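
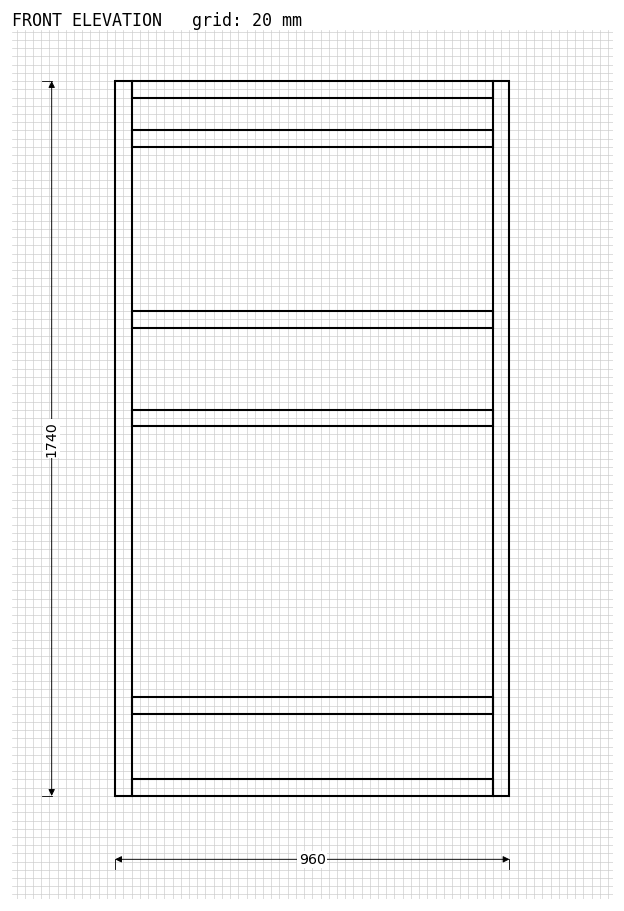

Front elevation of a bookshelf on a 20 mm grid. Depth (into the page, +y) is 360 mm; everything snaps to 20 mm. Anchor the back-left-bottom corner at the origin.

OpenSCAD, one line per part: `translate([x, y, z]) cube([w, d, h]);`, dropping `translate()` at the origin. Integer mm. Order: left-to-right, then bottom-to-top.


cube([40, 360, 1740]);
translate([40, 0, 0]) cube([880, 360, 40]);
translate([40, 0, 200]) cube([880, 360, 40]);
translate([40, 0, 900]) cube([880, 360, 40]);
translate([40, 0, 1140]) cube([880, 360, 40]);
translate([40, 0, 1580]) cube([880, 360, 40]);
translate([40, 0, 1700]) cube([880, 360, 40]);
translate([920, 0, 0]) cube([40, 360, 1740]);


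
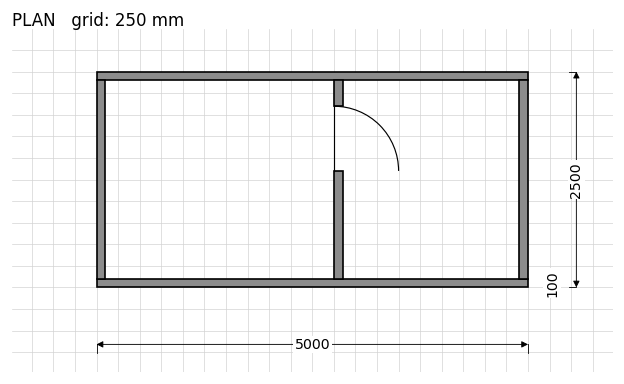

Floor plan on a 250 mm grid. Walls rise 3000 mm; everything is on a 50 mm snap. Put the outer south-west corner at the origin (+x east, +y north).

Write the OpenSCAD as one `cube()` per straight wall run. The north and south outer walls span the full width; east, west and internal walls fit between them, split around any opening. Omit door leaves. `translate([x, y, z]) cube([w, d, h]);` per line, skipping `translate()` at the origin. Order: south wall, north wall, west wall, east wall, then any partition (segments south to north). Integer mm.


cube([5000, 100, 3000]);
translate([0, 2400, 0]) cube([5000, 100, 3000]);
translate([0, 100, 0]) cube([100, 2300, 3000]);
translate([4900, 100, 0]) cube([100, 2300, 3000]);
translate([2750, 100, 0]) cube([100, 1250, 3000]);
translate([2750, 2100, 0]) cube([100, 300, 3000]);


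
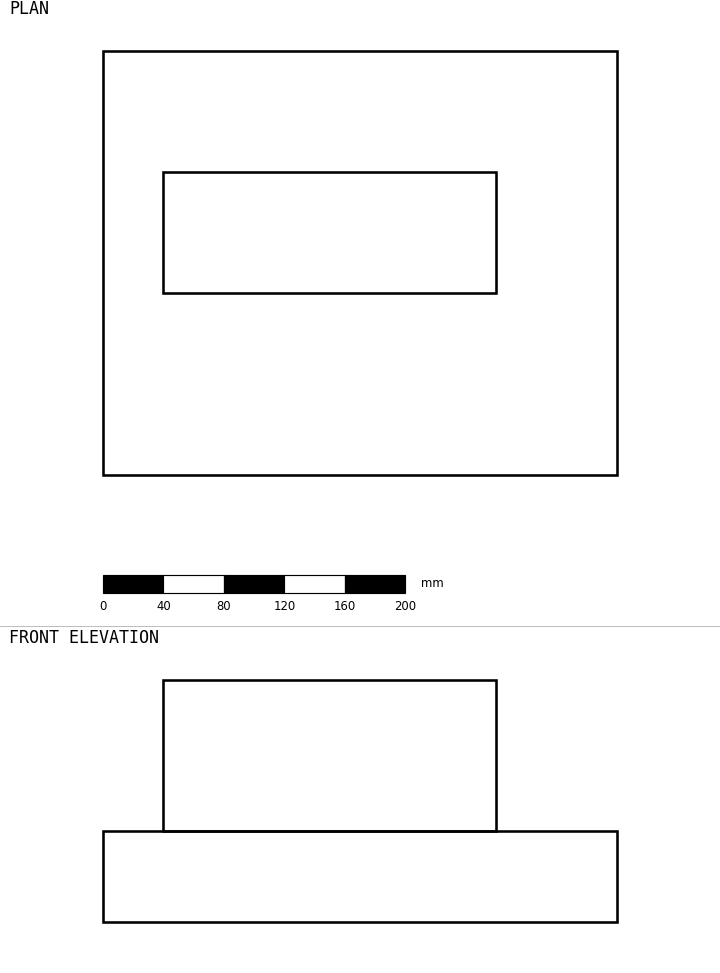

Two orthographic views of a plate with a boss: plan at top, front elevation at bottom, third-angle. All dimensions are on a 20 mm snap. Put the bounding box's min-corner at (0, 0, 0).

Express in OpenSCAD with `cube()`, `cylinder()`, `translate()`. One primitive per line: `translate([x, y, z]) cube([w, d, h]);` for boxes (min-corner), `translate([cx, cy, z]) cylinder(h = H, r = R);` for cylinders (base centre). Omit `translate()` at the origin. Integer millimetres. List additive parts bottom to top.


cube([340, 280, 60]);
translate([40, 120, 60]) cube([220, 80, 100]);


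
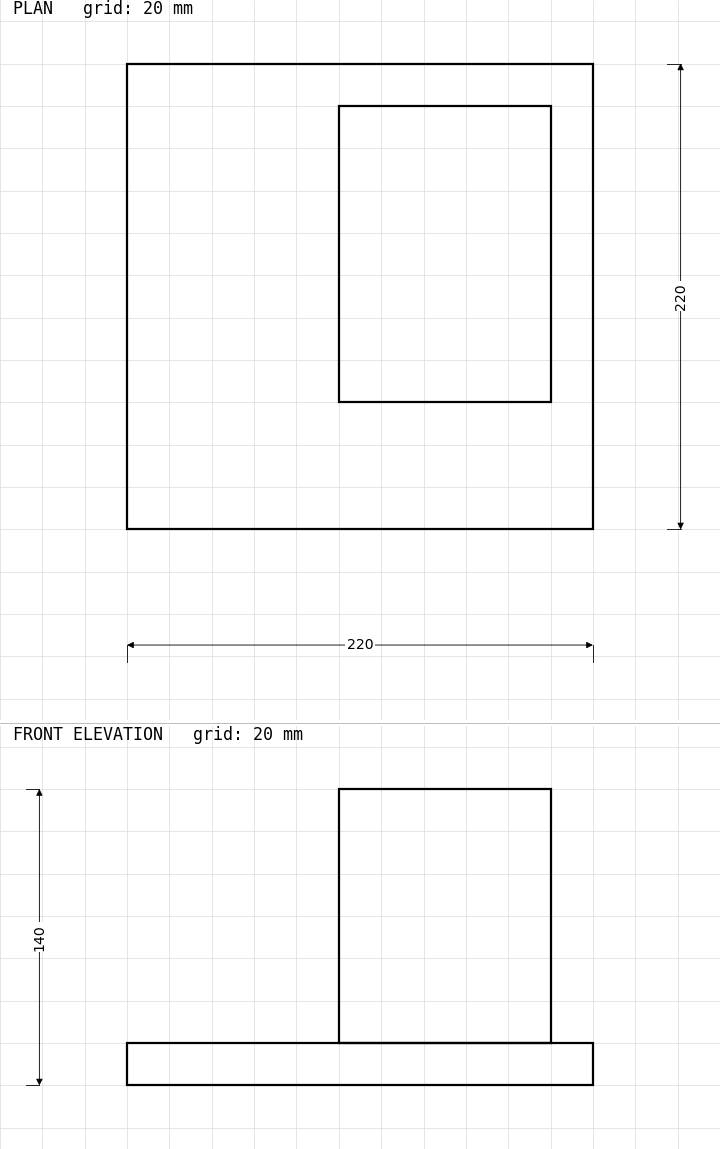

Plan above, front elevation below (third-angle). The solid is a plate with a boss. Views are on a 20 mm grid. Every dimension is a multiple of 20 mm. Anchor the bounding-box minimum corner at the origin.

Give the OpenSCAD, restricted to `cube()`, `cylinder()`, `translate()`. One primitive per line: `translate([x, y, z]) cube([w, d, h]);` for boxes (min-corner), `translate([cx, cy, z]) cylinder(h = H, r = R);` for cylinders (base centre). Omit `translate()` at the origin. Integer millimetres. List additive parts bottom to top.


cube([220, 220, 20]);
translate([100, 60, 20]) cube([100, 140, 120]);


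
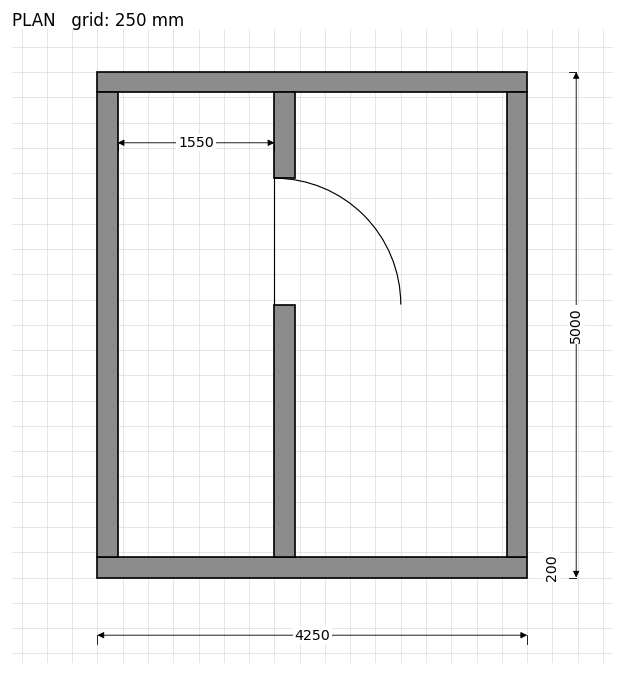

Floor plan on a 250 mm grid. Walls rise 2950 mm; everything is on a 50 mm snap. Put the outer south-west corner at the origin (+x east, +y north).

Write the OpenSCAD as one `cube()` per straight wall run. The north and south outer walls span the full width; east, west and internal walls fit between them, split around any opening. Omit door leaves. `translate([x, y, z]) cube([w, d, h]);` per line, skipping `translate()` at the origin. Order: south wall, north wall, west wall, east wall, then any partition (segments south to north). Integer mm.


cube([4250, 200, 2950]);
translate([0, 4800, 0]) cube([4250, 200, 2950]);
translate([0, 200, 0]) cube([200, 4600, 2950]);
translate([4050, 200, 0]) cube([200, 4600, 2950]);
translate([1750, 200, 0]) cube([200, 2500, 2950]);
translate([1750, 3950, 0]) cube([200, 850, 2950]);


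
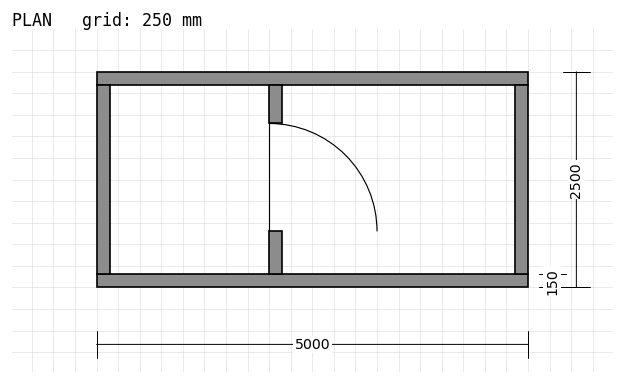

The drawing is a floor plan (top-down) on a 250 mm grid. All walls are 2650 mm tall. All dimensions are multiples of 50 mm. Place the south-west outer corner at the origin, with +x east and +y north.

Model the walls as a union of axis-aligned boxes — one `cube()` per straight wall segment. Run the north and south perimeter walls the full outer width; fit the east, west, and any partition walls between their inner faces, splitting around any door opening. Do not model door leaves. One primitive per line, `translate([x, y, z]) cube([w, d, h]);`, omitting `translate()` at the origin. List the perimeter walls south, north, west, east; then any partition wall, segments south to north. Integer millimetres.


cube([5000, 150, 2650]);
translate([0, 2350, 0]) cube([5000, 150, 2650]);
translate([0, 150, 0]) cube([150, 2200, 2650]);
translate([4850, 150, 0]) cube([150, 2200, 2650]);
translate([2000, 150, 0]) cube([150, 500, 2650]);
translate([2000, 1900, 0]) cube([150, 450, 2650]);


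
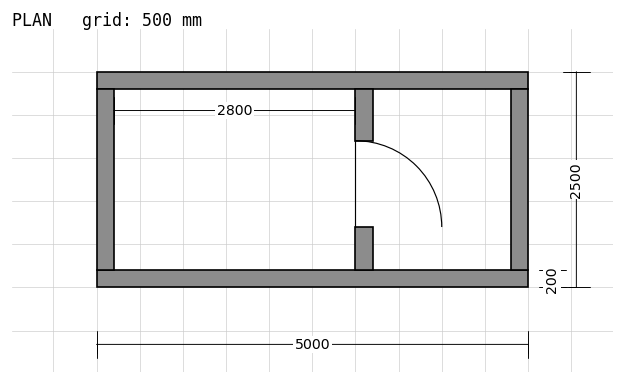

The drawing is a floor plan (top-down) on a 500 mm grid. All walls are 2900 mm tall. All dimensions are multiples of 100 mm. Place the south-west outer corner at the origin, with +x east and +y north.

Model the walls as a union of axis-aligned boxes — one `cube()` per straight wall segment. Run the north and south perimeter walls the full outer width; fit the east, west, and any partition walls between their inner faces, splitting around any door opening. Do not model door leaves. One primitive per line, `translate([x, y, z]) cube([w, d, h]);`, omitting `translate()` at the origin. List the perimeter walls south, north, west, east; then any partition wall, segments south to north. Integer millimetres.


cube([5000, 200, 2900]);
translate([0, 2300, 0]) cube([5000, 200, 2900]);
translate([0, 200, 0]) cube([200, 2100, 2900]);
translate([4800, 200, 0]) cube([200, 2100, 2900]);
translate([3000, 200, 0]) cube([200, 500, 2900]);
translate([3000, 1700, 0]) cube([200, 600, 2900]);


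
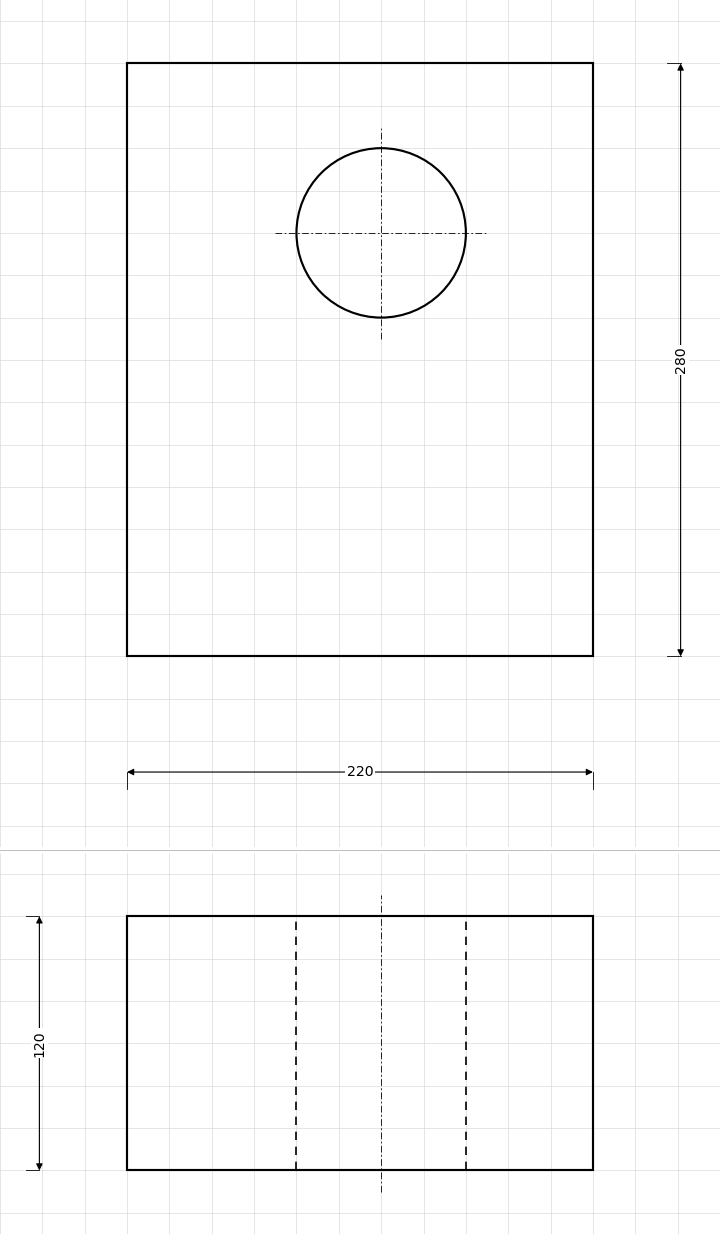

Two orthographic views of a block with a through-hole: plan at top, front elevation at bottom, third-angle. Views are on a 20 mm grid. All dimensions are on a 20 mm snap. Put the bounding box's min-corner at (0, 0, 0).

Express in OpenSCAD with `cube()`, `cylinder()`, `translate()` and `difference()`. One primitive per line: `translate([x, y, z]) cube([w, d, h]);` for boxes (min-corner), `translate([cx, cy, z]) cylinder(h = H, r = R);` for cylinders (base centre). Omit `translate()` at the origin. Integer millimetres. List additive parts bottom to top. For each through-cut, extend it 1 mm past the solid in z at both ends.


difference() {
  cube([220, 280, 120]);
  translate([120, 200, -1]) cylinder(h = 122, r = 40);
}


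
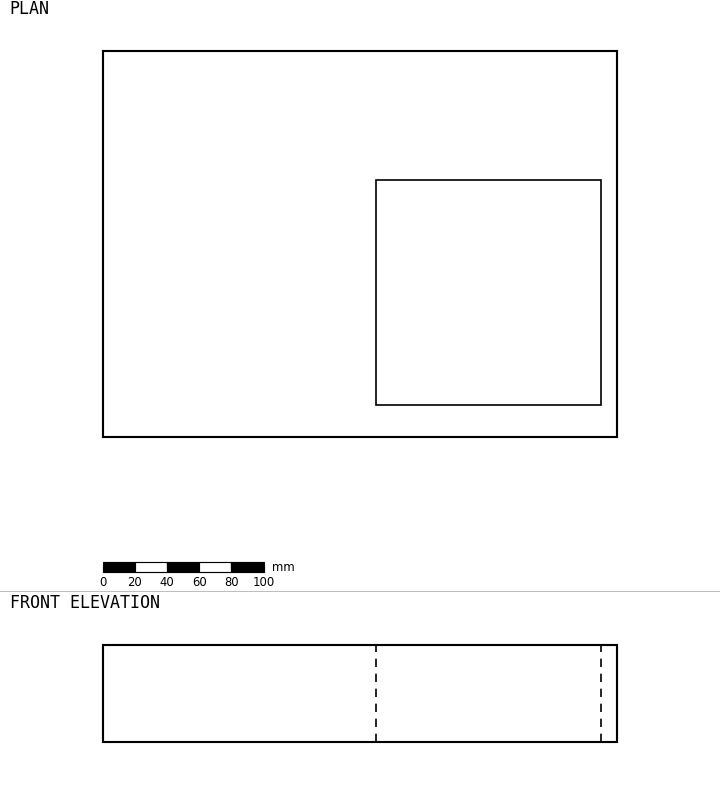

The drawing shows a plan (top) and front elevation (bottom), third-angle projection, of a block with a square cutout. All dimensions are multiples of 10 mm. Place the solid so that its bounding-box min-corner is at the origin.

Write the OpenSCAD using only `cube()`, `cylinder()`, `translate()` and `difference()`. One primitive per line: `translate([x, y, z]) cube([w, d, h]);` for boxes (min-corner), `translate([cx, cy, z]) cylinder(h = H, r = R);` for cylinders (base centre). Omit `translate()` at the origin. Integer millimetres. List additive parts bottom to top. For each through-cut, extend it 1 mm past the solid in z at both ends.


difference() {
  cube([320, 240, 60]);
  translate([170, 20, -1]) cube([140, 140, 62]);
}


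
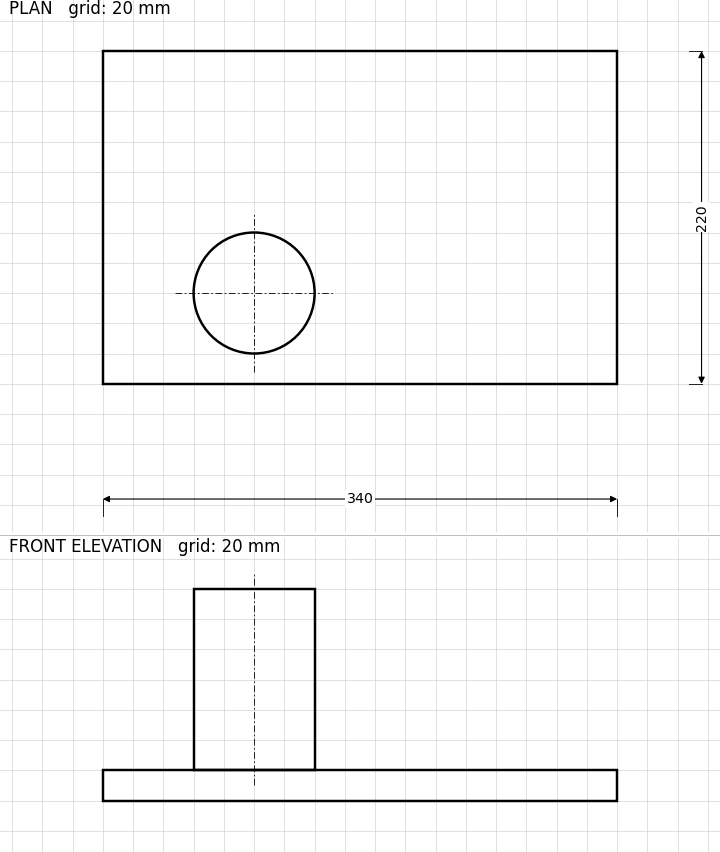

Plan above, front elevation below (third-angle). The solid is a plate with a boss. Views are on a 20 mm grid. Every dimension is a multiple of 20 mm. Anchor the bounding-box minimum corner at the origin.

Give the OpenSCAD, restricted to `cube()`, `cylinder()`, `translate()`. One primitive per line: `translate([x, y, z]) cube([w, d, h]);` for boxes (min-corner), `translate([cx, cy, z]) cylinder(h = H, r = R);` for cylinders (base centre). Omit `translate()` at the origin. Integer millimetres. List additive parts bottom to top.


cube([340, 220, 20]);
translate([100, 60, 20]) cylinder(h = 120, r = 40);


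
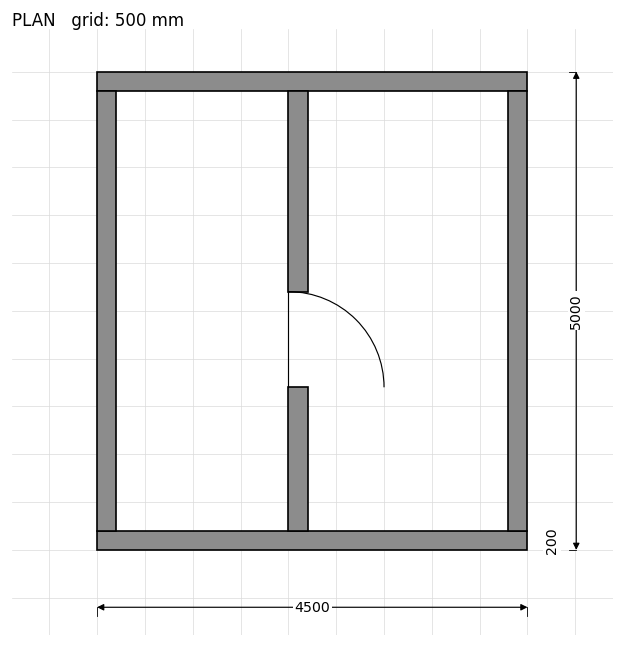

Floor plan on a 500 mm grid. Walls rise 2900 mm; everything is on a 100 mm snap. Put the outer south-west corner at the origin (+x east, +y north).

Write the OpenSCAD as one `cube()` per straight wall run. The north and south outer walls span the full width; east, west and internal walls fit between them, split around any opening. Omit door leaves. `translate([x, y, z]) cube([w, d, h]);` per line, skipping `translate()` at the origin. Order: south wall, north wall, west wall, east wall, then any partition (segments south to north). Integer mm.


cube([4500, 200, 2900]);
translate([0, 4800, 0]) cube([4500, 200, 2900]);
translate([0, 200, 0]) cube([200, 4600, 2900]);
translate([4300, 200, 0]) cube([200, 4600, 2900]);
translate([2000, 200, 0]) cube([200, 1500, 2900]);
translate([2000, 2700, 0]) cube([200, 2100, 2900]);


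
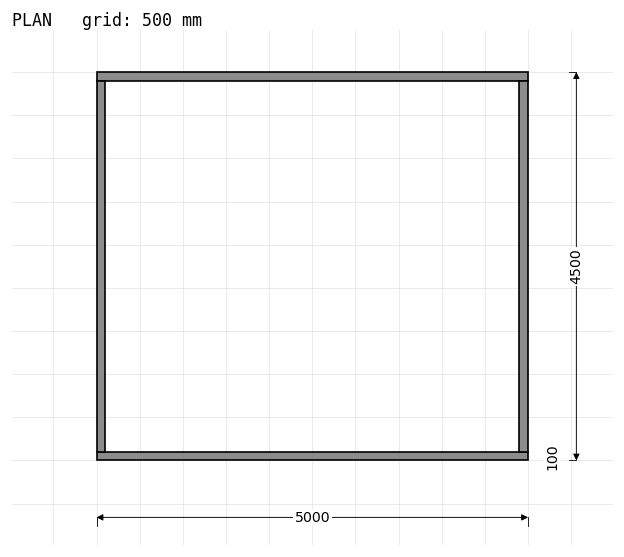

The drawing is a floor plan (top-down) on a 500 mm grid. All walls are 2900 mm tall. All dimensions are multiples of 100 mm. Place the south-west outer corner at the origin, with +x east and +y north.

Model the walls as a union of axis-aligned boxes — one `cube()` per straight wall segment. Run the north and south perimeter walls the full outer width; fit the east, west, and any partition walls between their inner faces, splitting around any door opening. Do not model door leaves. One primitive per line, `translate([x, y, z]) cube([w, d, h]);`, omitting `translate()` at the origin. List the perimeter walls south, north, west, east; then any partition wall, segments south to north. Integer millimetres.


cube([5000, 100, 2900]);
translate([0, 4400, 0]) cube([5000, 100, 2900]);
translate([0, 100, 0]) cube([100, 4300, 2900]);
translate([4900, 100, 0]) cube([100, 4300, 2900]);


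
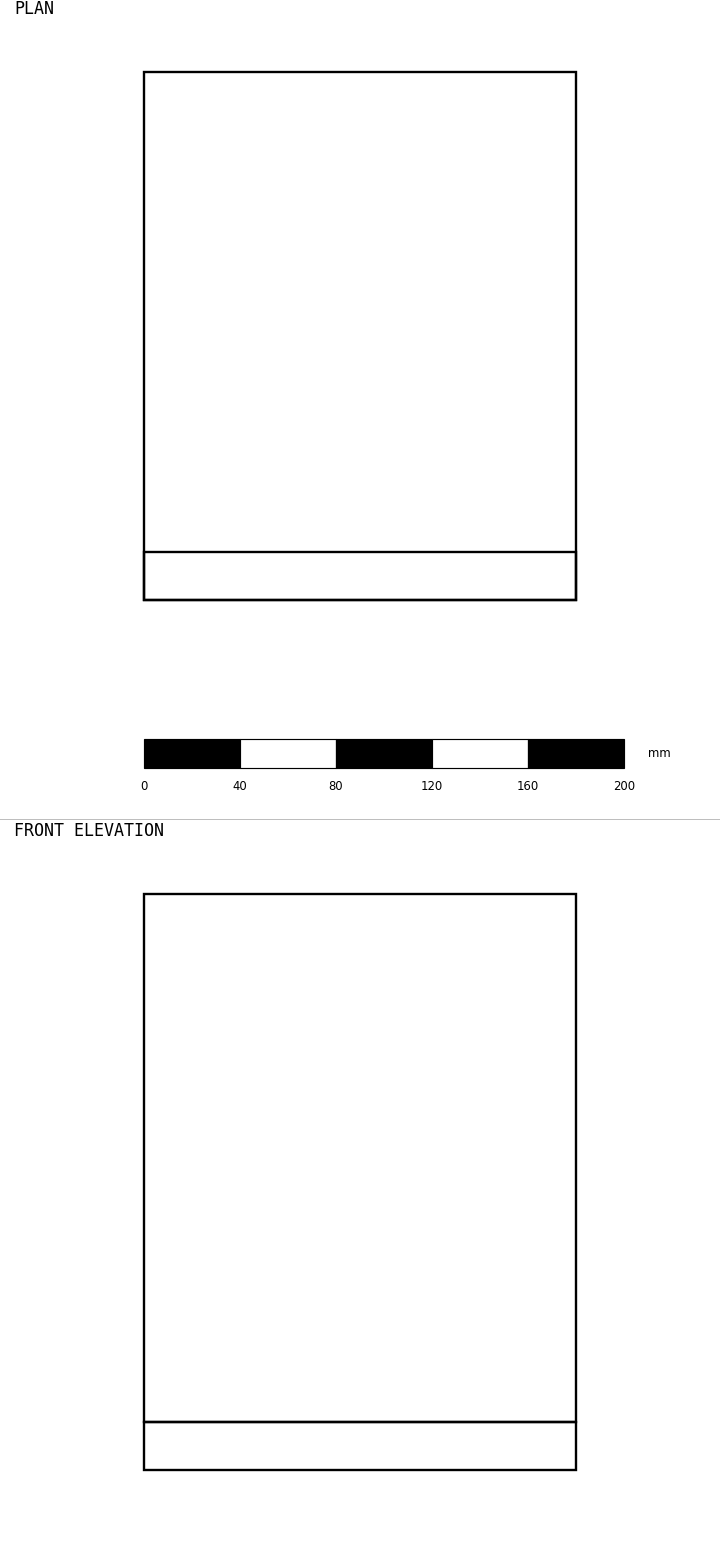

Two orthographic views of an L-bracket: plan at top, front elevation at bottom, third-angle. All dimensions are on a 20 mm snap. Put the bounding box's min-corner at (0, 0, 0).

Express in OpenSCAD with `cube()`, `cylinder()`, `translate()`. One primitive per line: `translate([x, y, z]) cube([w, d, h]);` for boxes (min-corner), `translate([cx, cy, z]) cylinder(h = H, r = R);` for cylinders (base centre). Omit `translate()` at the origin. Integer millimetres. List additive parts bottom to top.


cube([180, 220, 20]);
translate([0, 0, 20]) cube([180, 20, 220]);


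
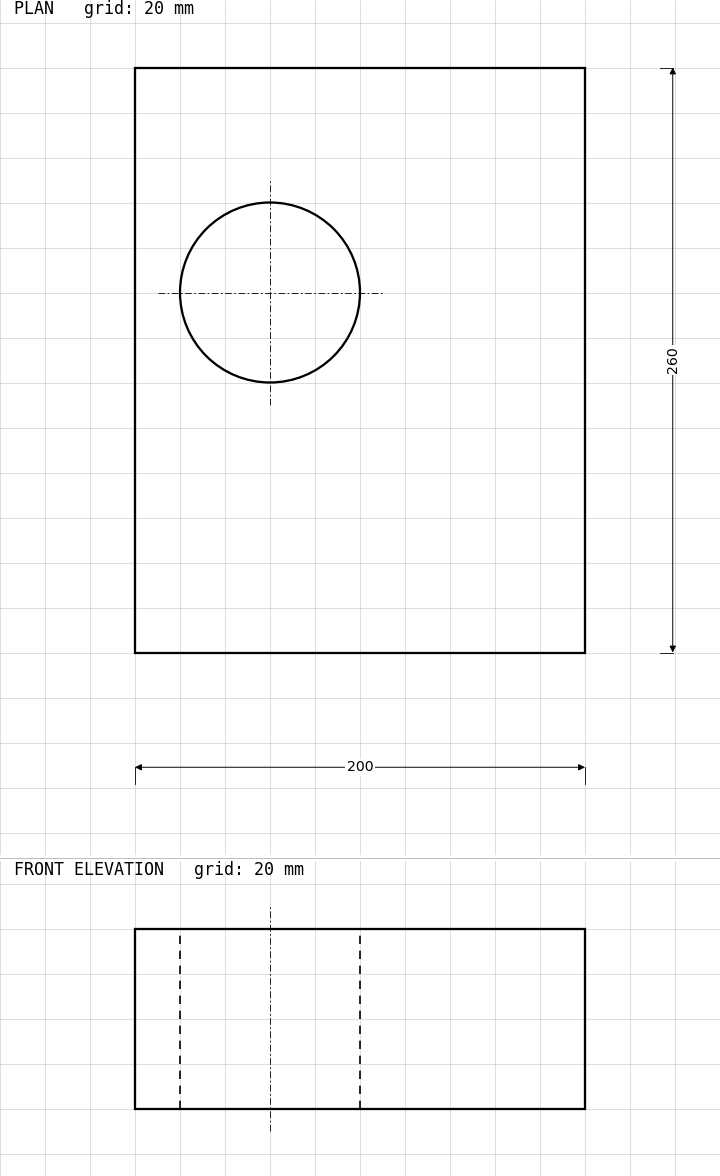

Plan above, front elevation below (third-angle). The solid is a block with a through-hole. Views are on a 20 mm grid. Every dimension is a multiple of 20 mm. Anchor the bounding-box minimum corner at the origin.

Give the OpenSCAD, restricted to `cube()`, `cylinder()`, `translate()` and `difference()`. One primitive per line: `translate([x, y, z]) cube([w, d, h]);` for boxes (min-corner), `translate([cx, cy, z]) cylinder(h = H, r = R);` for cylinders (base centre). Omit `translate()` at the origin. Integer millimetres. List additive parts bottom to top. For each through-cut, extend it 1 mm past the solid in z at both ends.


difference() {
  cube([200, 260, 80]);
  translate([60, 160, -1]) cylinder(h = 82, r = 40);
}


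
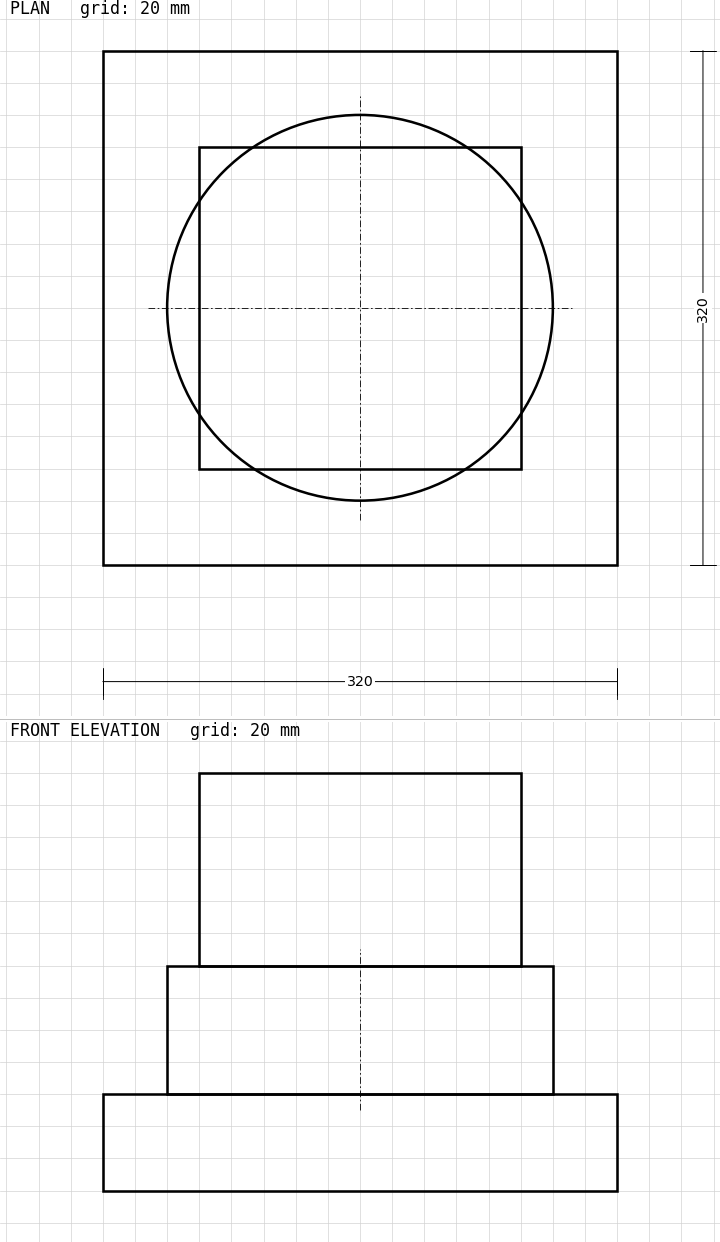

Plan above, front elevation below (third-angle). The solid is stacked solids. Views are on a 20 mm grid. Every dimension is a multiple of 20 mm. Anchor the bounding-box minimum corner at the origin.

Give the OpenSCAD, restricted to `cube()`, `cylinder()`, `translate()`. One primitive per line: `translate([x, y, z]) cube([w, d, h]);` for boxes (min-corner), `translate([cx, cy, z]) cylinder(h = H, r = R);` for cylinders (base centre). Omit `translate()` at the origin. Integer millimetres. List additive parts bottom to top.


cube([320, 320, 60]);
translate([160, 160, 60]) cylinder(h = 80, r = 120);
translate([60, 60, 140]) cube([200, 200, 120]);


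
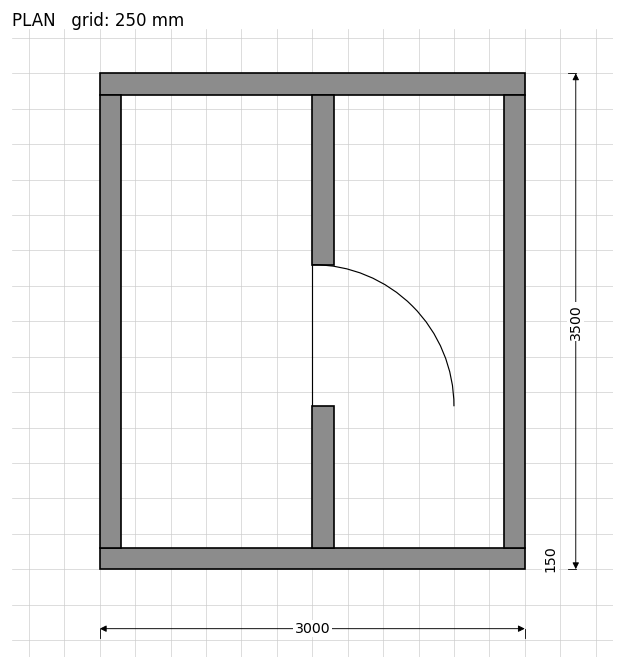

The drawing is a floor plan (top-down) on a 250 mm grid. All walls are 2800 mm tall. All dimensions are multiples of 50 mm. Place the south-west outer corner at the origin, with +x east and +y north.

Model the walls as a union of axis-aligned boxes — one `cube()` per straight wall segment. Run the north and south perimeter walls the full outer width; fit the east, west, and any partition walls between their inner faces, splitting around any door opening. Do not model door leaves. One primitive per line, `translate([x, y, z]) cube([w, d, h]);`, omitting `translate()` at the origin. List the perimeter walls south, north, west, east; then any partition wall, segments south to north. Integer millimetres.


cube([3000, 150, 2800]);
translate([0, 3350, 0]) cube([3000, 150, 2800]);
translate([0, 150, 0]) cube([150, 3200, 2800]);
translate([2850, 150, 0]) cube([150, 3200, 2800]);
translate([1500, 150, 0]) cube([150, 1000, 2800]);
translate([1500, 2150, 0]) cube([150, 1200, 2800]);


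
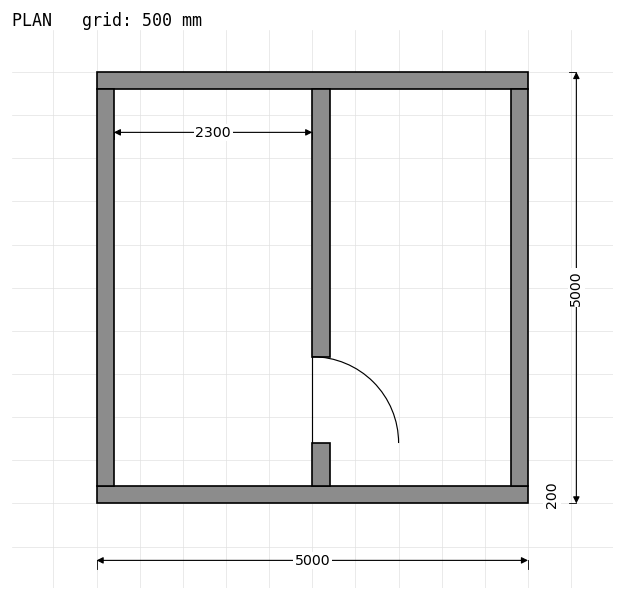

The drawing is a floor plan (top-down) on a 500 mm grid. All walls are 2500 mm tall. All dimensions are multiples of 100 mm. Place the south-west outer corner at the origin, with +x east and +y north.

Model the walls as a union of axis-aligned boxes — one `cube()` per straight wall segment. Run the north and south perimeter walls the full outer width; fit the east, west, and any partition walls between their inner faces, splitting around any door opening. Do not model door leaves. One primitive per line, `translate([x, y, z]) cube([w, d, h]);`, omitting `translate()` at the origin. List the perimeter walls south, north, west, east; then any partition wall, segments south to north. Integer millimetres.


cube([5000, 200, 2500]);
translate([0, 4800, 0]) cube([5000, 200, 2500]);
translate([0, 200, 0]) cube([200, 4600, 2500]);
translate([4800, 200, 0]) cube([200, 4600, 2500]);
translate([2500, 200, 0]) cube([200, 500, 2500]);
translate([2500, 1700, 0]) cube([200, 3100, 2500]);


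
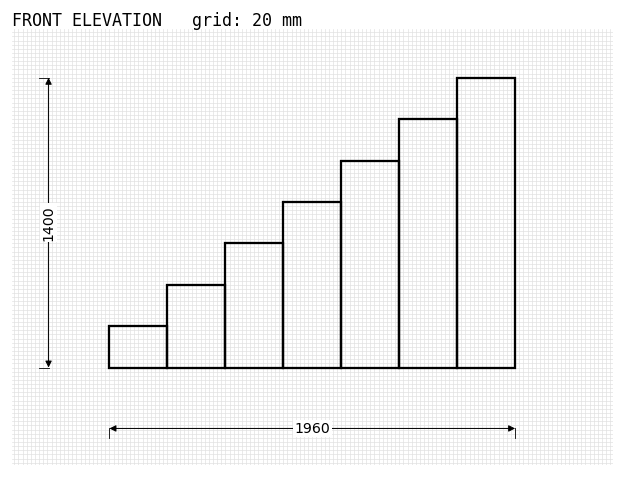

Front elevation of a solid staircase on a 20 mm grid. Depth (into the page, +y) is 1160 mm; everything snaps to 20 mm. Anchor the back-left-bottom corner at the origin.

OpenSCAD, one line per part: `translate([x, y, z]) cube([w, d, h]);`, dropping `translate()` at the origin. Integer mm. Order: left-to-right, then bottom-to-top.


cube([280, 1160, 200]);
translate([280, 0, 0]) cube([280, 1160, 400]);
translate([560, 0, 0]) cube([280, 1160, 600]);
translate([840, 0, 0]) cube([280, 1160, 800]);
translate([1120, 0, 0]) cube([280, 1160, 1000]);
translate([1400, 0, 0]) cube([280, 1160, 1200]);
translate([1680, 0, 0]) cube([280, 1160, 1400]);


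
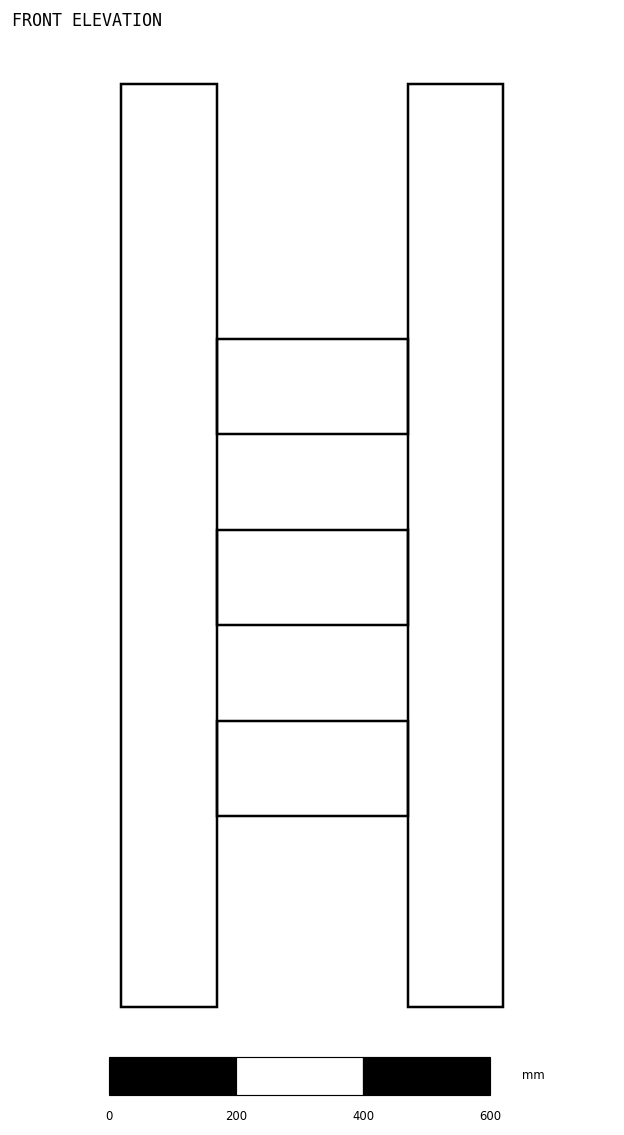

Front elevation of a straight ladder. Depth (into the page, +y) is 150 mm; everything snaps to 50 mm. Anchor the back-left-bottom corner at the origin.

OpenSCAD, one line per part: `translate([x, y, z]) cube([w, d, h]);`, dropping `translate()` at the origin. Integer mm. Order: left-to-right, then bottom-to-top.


cube([150, 150, 1450]);
translate([150, 0, 300]) cube([300, 150, 150]);
translate([150, 0, 600]) cube([300, 150, 150]);
translate([150, 0, 900]) cube([300, 150, 150]);
translate([450, 0, 0]) cube([150, 150, 1450]);


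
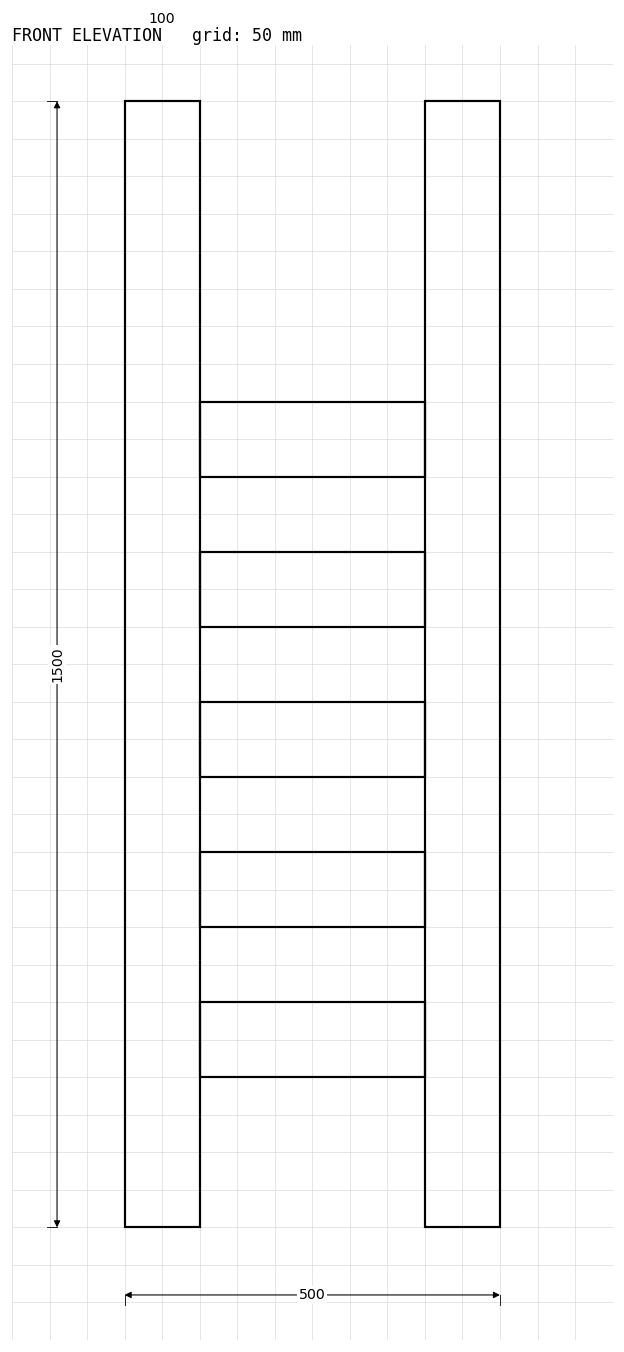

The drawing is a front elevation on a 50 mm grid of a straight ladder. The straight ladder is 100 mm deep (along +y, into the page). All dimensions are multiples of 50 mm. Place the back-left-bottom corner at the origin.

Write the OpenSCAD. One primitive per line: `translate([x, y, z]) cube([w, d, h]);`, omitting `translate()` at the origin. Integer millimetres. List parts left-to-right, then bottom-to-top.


cube([100, 100, 1500]);
translate([100, 0, 200]) cube([300, 100, 100]);
translate([100, 0, 400]) cube([300, 100, 100]);
translate([100, 0, 600]) cube([300, 100, 100]);
translate([100, 0, 800]) cube([300, 100, 100]);
translate([100, 0, 1000]) cube([300, 100, 100]);
translate([400, 0, 0]) cube([100, 100, 1500]);


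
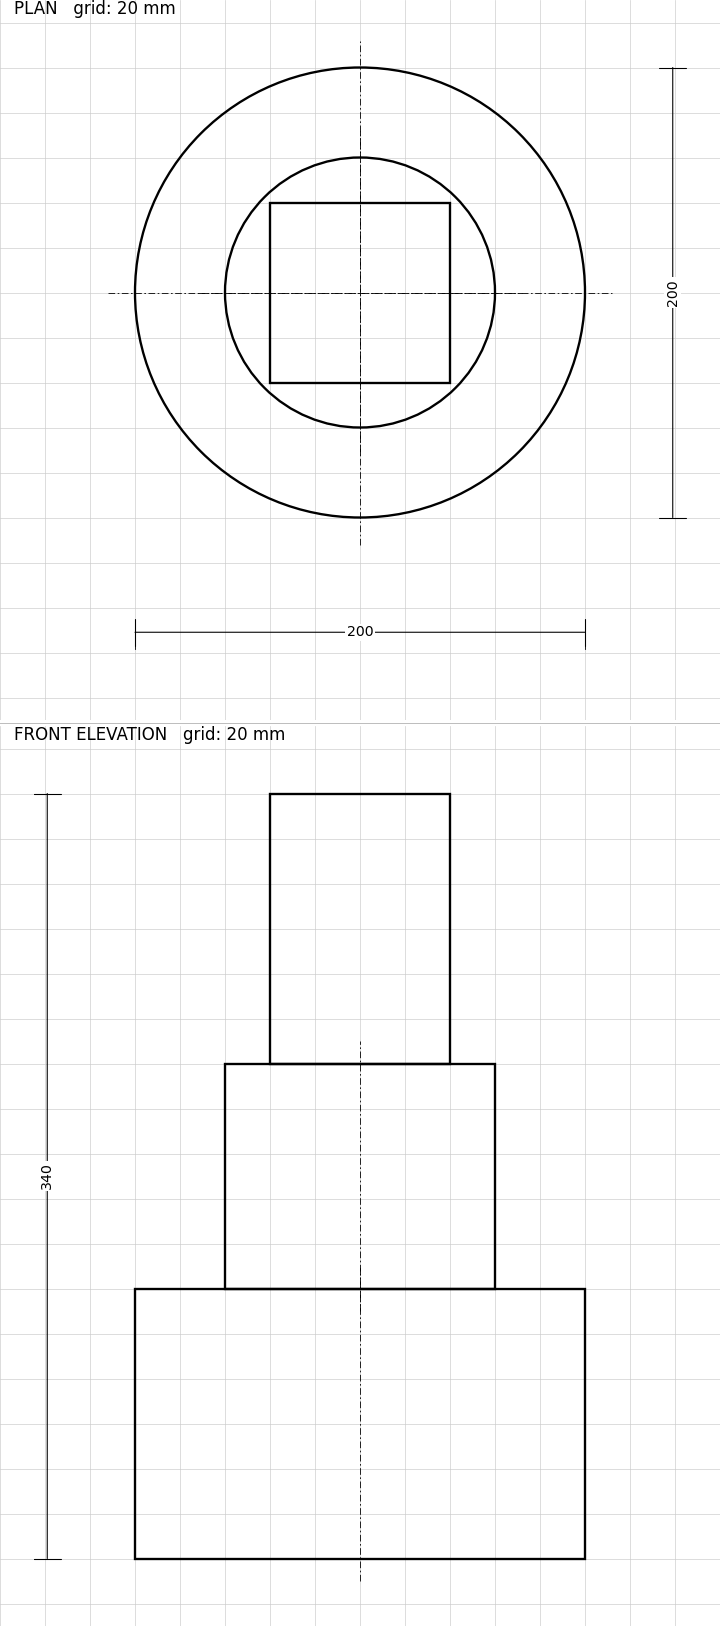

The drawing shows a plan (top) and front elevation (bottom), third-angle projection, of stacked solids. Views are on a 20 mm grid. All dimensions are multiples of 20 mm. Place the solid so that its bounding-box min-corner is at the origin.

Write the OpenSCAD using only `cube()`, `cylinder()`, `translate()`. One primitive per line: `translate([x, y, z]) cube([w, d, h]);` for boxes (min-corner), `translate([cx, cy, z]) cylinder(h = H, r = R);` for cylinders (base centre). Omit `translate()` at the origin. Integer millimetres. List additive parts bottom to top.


translate([100, 100, 0]) cylinder(h = 120, r = 100);
translate([100, 100, 120]) cylinder(h = 100, r = 60);
translate([60, 60, 220]) cube([80, 80, 120]);


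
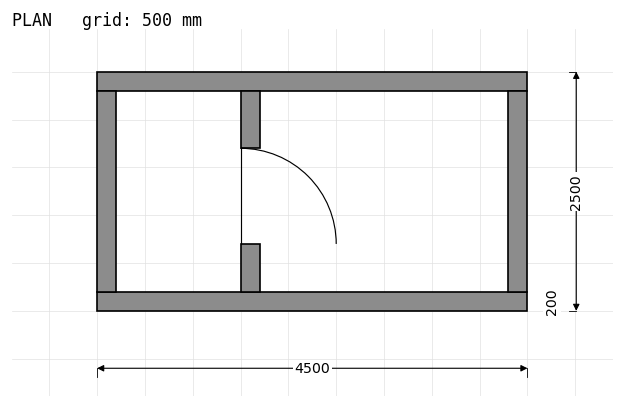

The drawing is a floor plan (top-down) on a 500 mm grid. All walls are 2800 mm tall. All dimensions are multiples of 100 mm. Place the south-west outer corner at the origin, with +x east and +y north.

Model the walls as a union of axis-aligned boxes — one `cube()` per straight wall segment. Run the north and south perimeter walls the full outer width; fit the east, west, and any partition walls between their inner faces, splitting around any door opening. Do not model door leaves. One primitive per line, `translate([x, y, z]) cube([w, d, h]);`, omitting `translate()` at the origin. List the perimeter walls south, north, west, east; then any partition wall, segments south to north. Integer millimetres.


cube([4500, 200, 2800]);
translate([0, 2300, 0]) cube([4500, 200, 2800]);
translate([0, 200, 0]) cube([200, 2100, 2800]);
translate([4300, 200, 0]) cube([200, 2100, 2800]);
translate([1500, 200, 0]) cube([200, 500, 2800]);
translate([1500, 1700, 0]) cube([200, 600, 2800]);


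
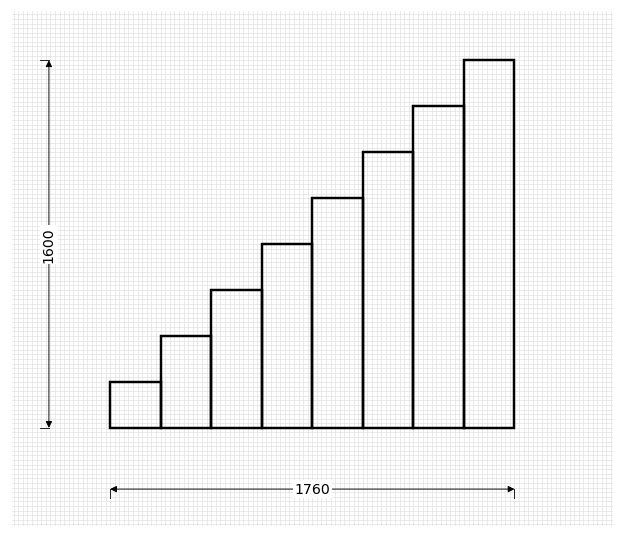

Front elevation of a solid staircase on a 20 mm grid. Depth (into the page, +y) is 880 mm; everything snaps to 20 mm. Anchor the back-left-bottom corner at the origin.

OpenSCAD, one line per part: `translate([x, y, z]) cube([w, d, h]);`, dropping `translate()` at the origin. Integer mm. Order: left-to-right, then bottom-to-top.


cube([220, 880, 200]);
translate([220, 0, 0]) cube([220, 880, 400]);
translate([440, 0, 0]) cube([220, 880, 600]);
translate([660, 0, 0]) cube([220, 880, 800]);
translate([880, 0, 0]) cube([220, 880, 1000]);
translate([1100, 0, 0]) cube([220, 880, 1200]);
translate([1320, 0, 0]) cube([220, 880, 1400]);
translate([1540, 0, 0]) cube([220, 880, 1600]);


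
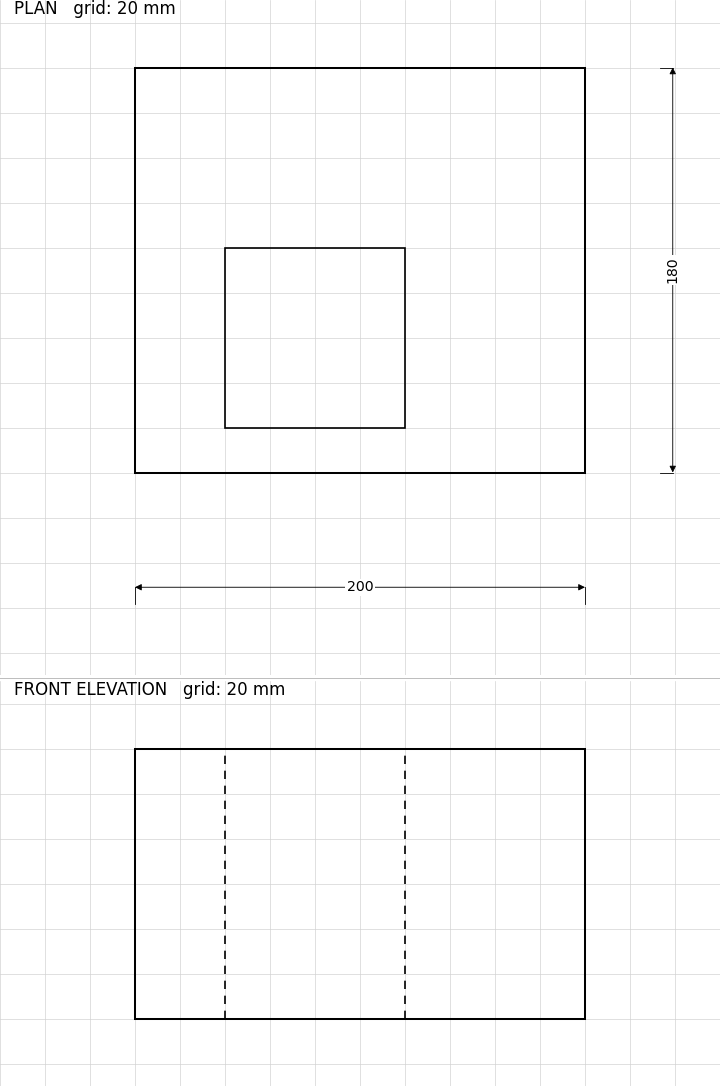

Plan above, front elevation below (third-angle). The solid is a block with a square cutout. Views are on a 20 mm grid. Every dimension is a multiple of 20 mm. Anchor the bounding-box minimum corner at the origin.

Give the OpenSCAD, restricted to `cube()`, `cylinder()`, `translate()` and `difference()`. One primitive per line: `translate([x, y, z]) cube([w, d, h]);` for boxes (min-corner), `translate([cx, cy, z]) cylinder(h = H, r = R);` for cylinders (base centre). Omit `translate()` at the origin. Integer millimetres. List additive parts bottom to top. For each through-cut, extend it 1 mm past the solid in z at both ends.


difference() {
  cube([200, 180, 120]);
  translate([40, 20, -1]) cube([80, 80, 122]);
}


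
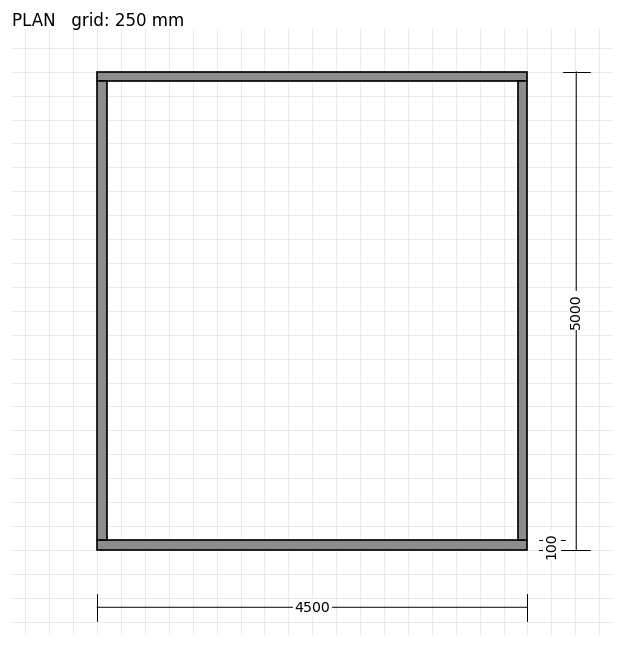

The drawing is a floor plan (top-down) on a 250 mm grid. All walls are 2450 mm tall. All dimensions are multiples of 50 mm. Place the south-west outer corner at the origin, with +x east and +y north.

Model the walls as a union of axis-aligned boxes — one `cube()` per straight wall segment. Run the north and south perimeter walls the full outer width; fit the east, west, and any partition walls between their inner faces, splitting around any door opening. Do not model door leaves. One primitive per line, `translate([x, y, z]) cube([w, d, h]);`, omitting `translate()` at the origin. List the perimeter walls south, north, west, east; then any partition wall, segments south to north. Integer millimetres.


cube([4500, 100, 2450]);
translate([0, 4900, 0]) cube([4500, 100, 2450]);
translate([0, 100, 0]) cube([100, 4800, 2450]);
translate([4400, 100, 0]) cube([100, 4800, 2450]);


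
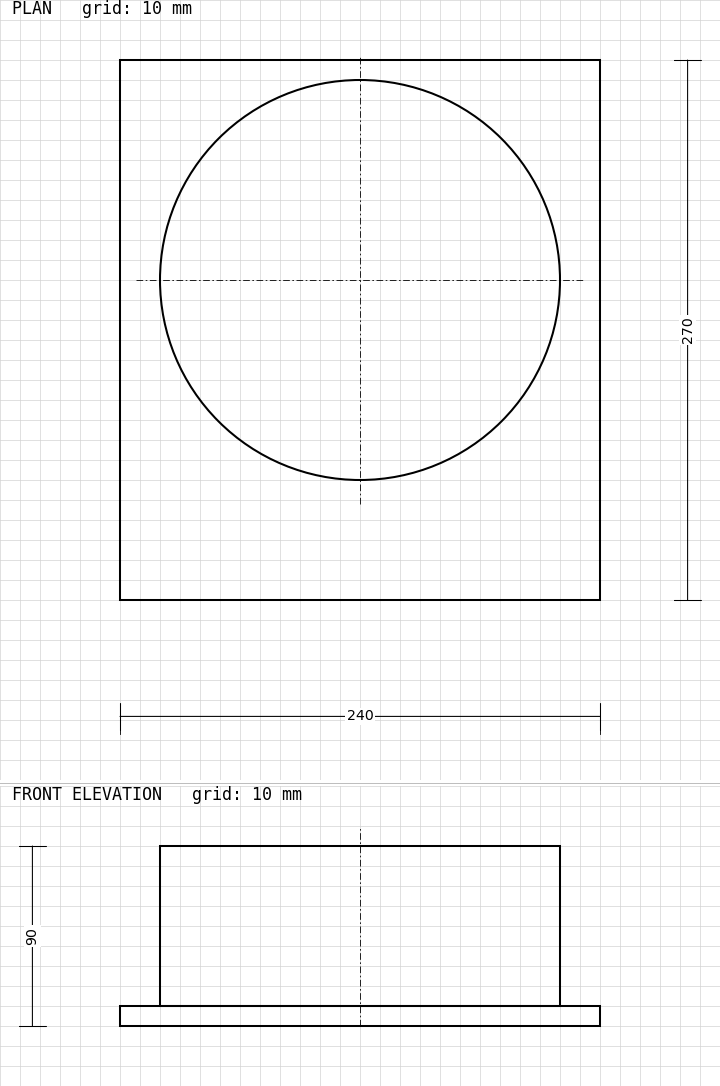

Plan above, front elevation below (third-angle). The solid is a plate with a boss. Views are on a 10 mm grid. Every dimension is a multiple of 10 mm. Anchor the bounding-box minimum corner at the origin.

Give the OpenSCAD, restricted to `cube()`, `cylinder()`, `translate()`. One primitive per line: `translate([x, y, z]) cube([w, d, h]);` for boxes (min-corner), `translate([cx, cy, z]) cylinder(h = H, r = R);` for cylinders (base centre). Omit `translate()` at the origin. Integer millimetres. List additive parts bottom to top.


cube([240, 270, 10]);
translate([120, 160, 10]) cylinder(h = 80, r = 100);


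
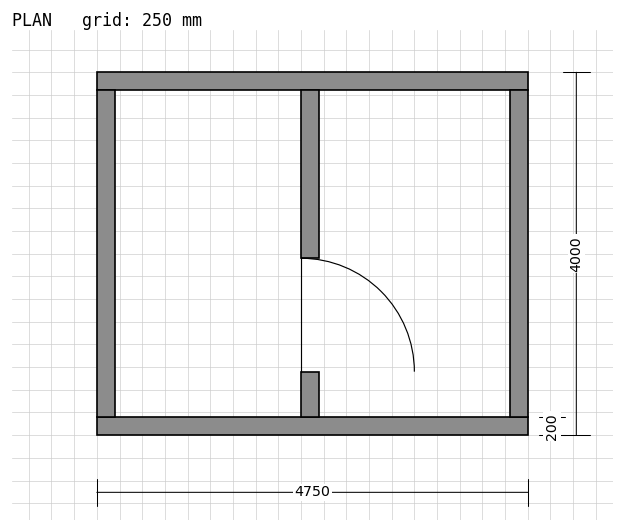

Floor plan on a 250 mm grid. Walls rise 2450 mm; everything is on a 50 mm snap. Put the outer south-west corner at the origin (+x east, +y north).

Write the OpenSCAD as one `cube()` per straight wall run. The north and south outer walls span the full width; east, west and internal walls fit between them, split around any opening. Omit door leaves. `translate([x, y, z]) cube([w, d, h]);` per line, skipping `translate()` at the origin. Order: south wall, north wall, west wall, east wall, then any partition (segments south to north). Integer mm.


cube([4750, 200, 2450]);
translate([0, 3800, 0]) cube([4750, 200, 2450]);
translate([0, 200, 0]) cube([200, 3600, 2450]);
translate([4550, 200, 0]) cube([200, 3600, 2450]);
translate([2250, 200, 0]) cube([200, 500, 2450]);
translate([2250, 1950, 0]) cube([200, 1850, 2450]);


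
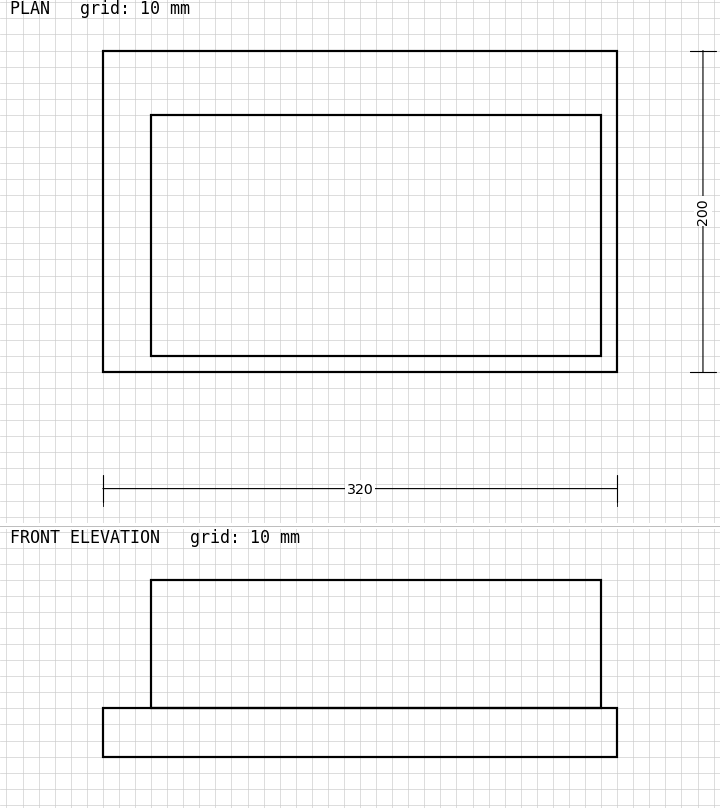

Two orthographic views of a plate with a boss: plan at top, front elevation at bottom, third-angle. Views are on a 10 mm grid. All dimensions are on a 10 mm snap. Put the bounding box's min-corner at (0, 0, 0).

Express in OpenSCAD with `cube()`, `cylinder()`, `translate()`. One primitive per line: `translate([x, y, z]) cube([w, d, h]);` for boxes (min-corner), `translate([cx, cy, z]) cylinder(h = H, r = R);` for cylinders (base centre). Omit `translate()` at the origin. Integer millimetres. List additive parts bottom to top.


cube([320, 200, 30]);
translate([30, 10, 30]) cube([280, 150, 80]);


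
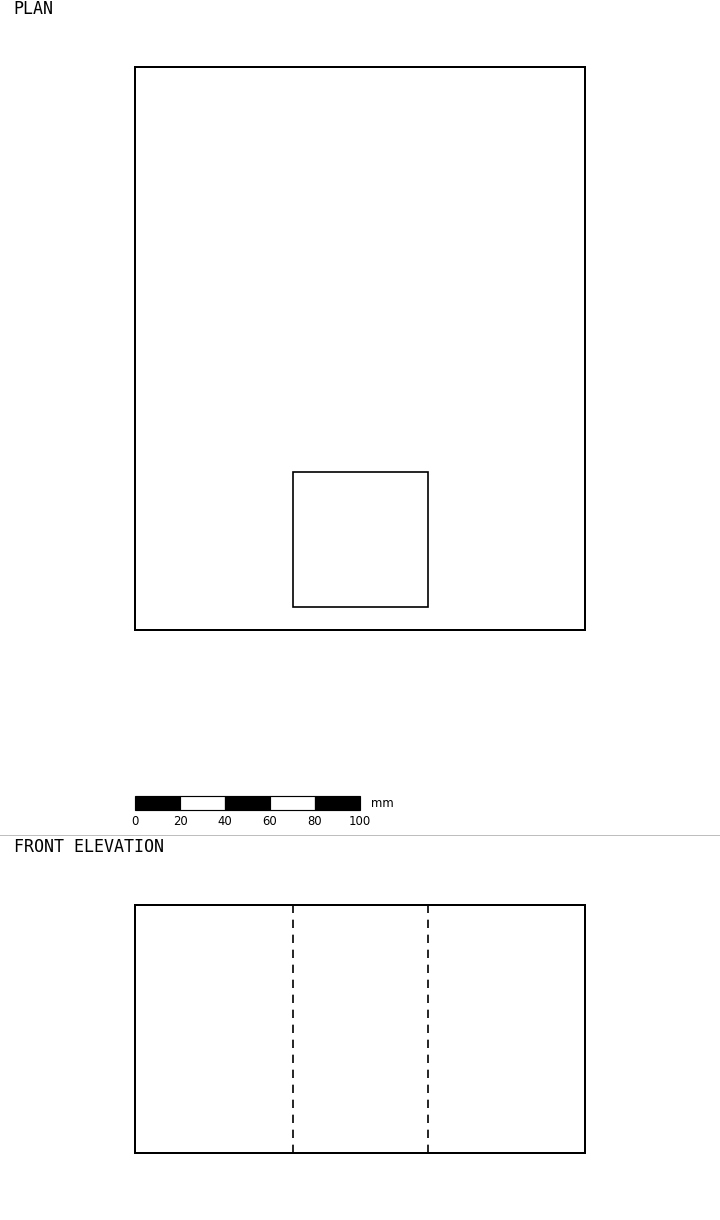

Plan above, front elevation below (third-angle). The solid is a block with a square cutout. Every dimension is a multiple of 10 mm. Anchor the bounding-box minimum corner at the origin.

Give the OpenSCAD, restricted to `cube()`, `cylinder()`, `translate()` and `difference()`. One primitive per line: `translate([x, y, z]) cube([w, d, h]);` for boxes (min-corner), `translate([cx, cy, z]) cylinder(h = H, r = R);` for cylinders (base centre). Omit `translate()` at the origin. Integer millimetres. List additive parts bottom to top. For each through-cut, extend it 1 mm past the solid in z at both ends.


difference() {
  cube([200, 250, 110]);
  translate([70, 10, -1]) cube([60, 60, 112]);
}


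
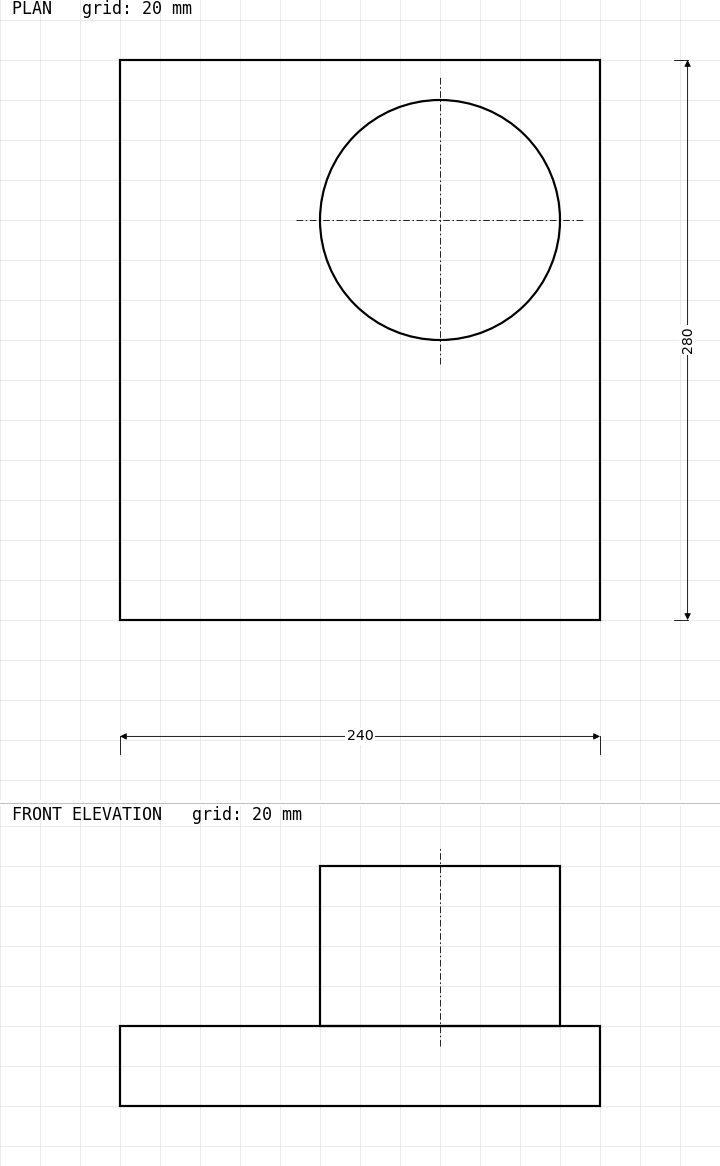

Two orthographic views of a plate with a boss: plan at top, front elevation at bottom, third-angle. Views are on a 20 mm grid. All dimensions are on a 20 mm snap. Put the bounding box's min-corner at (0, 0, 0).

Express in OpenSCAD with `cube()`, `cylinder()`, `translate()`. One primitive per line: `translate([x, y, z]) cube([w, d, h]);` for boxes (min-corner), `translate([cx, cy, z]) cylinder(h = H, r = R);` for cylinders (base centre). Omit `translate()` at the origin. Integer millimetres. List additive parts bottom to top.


cube([240, 280, 40]);
translate([160, 200, 40]) cylinder(h = 80, r = 60);


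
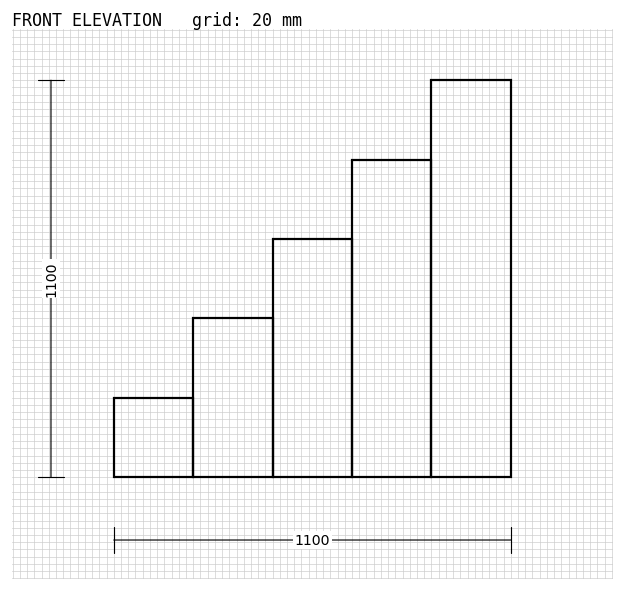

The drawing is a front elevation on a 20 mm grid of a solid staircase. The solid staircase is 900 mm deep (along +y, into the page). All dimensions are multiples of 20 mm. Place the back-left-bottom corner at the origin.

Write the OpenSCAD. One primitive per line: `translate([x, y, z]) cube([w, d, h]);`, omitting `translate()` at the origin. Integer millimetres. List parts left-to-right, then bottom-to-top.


cube([220, 900, 220]);
translate([220, 0, 0]) cube([220, 900, 440]);
translate([440, 0, 0]) cube([220, 900, 660]);
translate([660, 0, 0]) cube([220, 900, 880]);
translate([880, 0, 0]) cube([220, 900, 1100]);


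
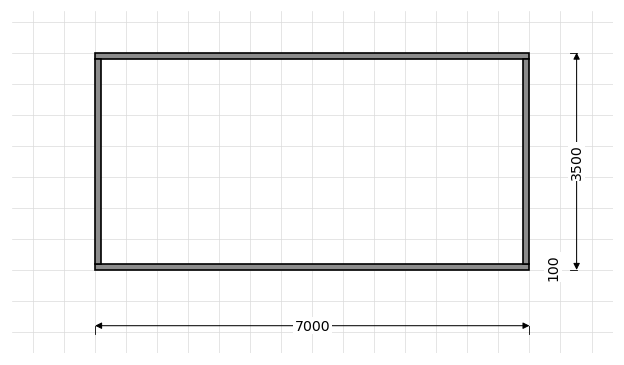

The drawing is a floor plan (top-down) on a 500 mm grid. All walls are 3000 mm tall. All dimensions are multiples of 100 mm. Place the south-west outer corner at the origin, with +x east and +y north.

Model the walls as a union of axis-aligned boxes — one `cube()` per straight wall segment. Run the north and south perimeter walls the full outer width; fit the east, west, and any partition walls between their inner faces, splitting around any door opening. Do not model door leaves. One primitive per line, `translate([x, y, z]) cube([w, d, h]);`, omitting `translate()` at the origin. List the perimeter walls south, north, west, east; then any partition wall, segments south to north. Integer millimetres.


cube([7000, 100, 3000]);
translate([0, 3400, 0]) cube([7000, 100, 3000]);
translate([0, 100, 0]) cube([100, 3300, 3000]);
translate([6900, 100, 0]) cube([100, 3300, 3000]);


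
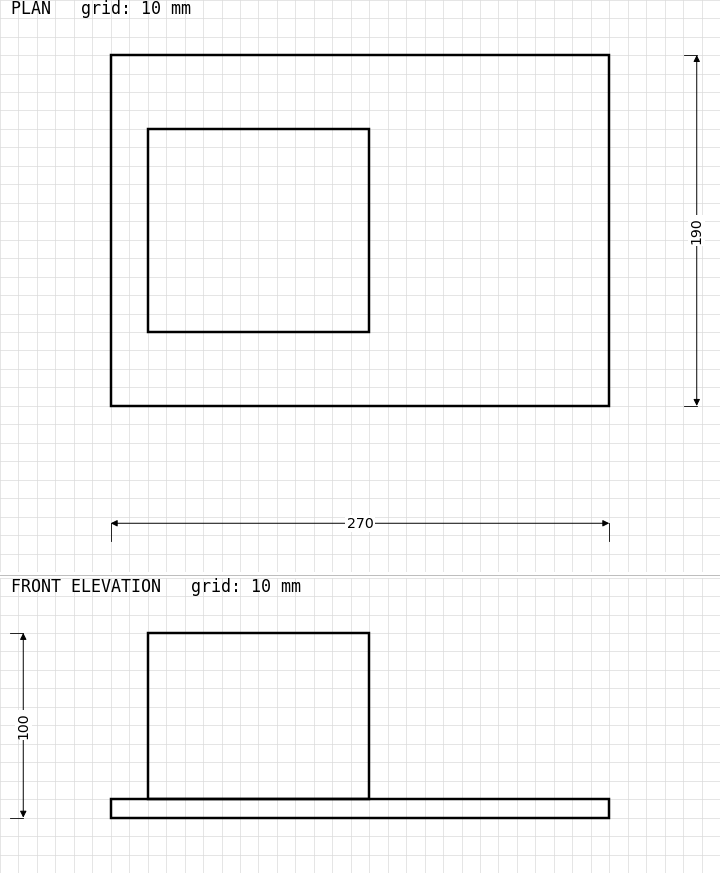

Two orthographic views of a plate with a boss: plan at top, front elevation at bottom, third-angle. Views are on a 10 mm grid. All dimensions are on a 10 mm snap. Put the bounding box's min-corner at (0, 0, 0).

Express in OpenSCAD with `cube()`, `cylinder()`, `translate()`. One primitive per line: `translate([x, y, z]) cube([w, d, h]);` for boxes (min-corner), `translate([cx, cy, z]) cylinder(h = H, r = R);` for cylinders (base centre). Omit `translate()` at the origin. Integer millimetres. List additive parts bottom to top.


cube([270, 190, 10]);
translate([20, 40, 10]) cube([120, 110, 90]);


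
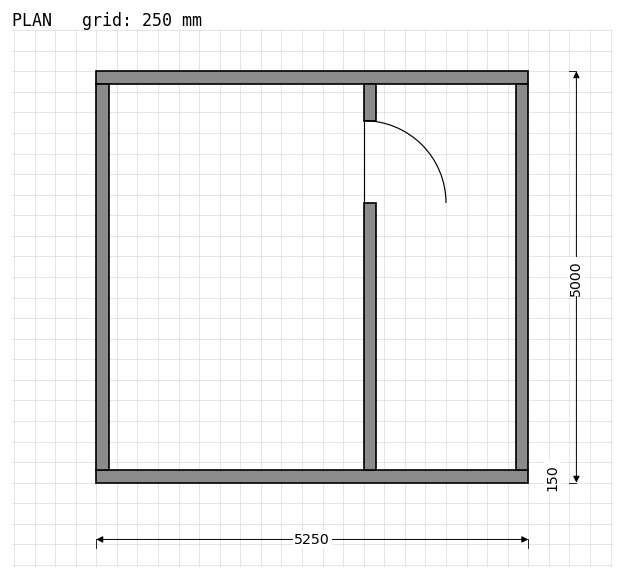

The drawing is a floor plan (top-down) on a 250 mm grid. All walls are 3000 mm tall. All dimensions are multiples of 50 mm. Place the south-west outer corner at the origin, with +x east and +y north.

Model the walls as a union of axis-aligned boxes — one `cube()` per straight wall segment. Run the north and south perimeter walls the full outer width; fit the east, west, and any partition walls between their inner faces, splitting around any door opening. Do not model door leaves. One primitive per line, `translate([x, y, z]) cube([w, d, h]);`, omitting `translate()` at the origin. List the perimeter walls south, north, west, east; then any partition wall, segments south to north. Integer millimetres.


cube([5250, 150, 3000]);
translate([0, 4850, 0]) cube([5250, 150, 3000]);
translate([0, 150, 0]) cube([150, 4700, 3000]);
translate([5100, 150, 0]) cube([150, 4700, 3000]);
translate([3250, 150, 0]) cube([150, 3250, 3000]);
translate([3250, 4400, 0]) cube([150, 450, 3000]);


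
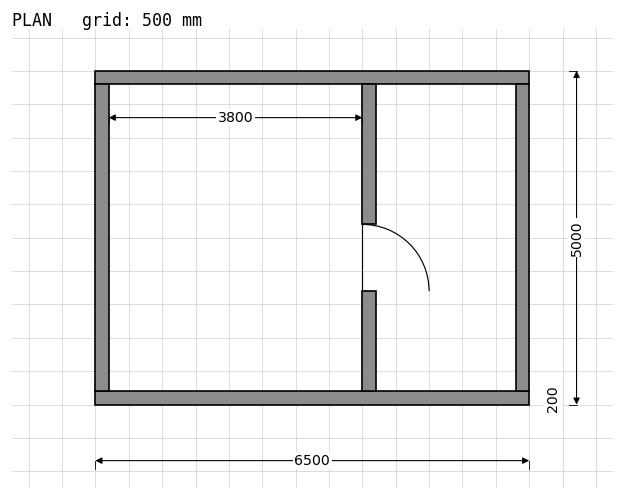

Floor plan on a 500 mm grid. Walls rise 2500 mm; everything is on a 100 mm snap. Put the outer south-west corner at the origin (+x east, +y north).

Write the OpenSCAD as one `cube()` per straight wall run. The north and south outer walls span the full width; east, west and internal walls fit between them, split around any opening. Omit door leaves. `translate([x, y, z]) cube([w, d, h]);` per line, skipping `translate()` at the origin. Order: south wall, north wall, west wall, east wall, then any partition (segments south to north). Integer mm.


cube([6500, 200, 2500]);
translate([0, 4800, 0]) cube([6500, 200, 2500]);
translate([0, 200, 0]) cube([200, 4600, 2500]);
translate([6300, 200, 0]) cube([200, 4600, 2500]);
translate([4000, 200, 0]) cube([200, 1500, 2500]);
translate([4000, 2700, 0]) cube([200, 2100, 2500]);


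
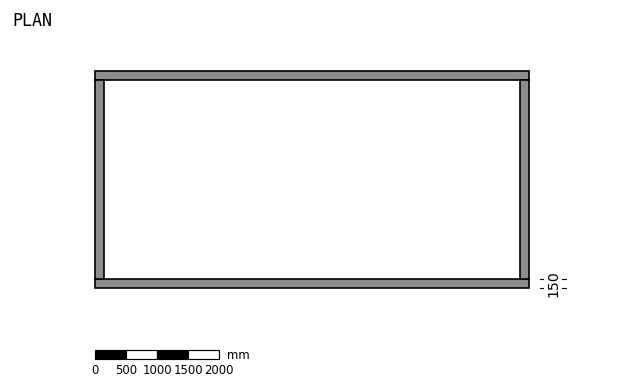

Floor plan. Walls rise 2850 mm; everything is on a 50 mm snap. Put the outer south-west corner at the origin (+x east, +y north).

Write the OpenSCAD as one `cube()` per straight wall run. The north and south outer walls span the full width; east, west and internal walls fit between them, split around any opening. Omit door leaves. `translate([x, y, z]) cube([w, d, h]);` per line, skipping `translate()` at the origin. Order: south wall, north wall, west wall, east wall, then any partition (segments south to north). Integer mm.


cube([7000, 150, 2850]);
translate([0, 3350, 0]) cube([7000, 150, 2850]);
translate([0, 150, 0]) cube([150, 3200, 2850]);
translate([6850, 150, 0]) cube([150, 3200, 2850]);


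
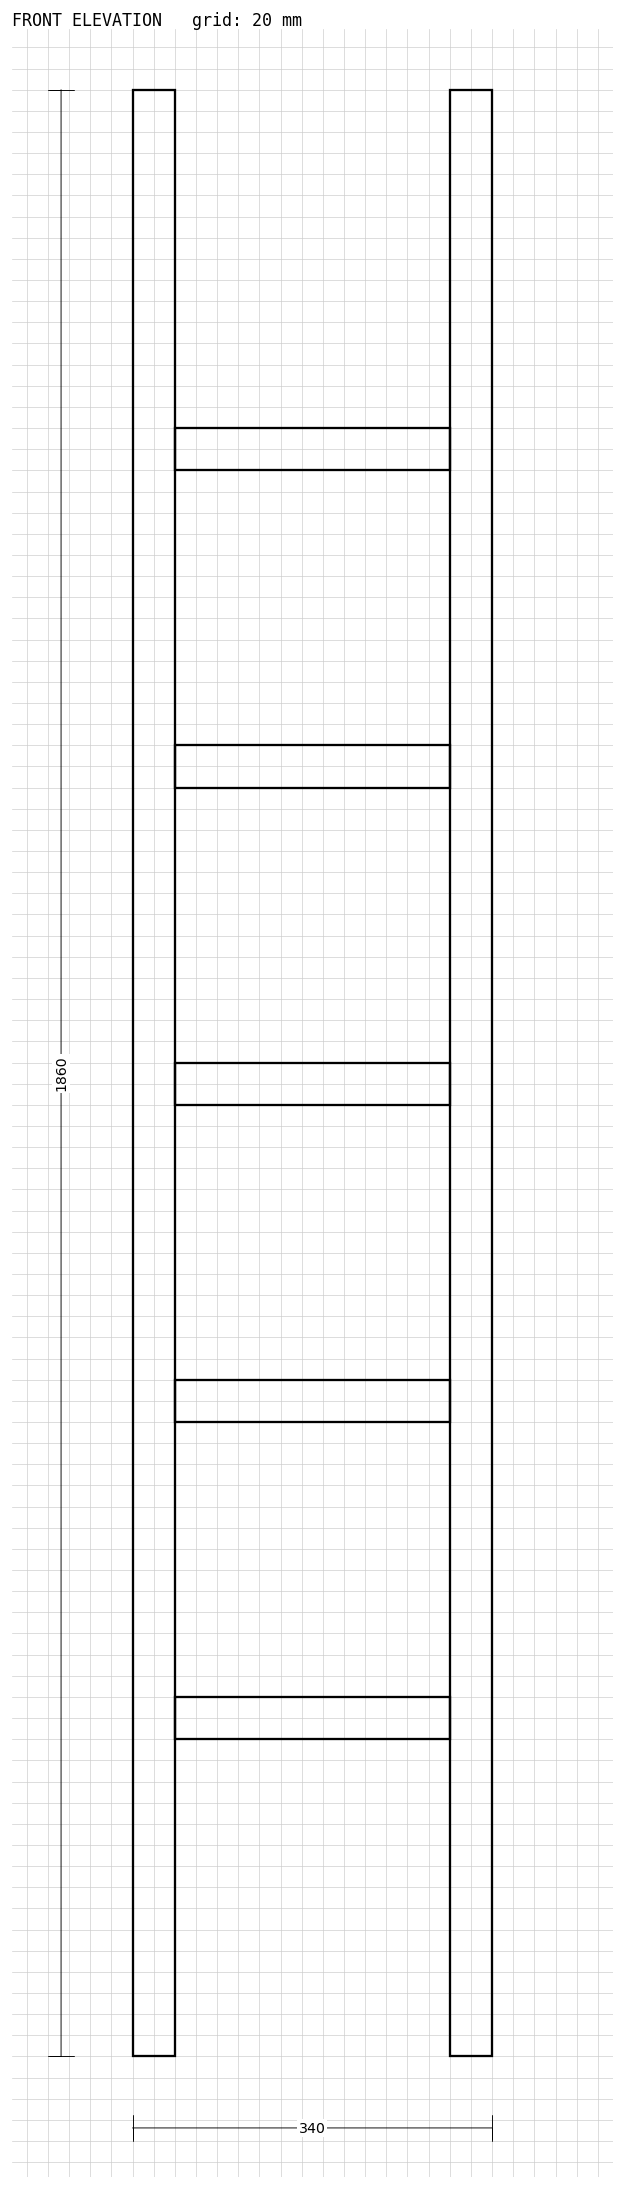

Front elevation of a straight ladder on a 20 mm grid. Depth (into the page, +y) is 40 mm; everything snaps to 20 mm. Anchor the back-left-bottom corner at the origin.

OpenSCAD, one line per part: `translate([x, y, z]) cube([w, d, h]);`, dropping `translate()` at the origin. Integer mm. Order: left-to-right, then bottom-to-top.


cube([40, 40, 1860]);
translate([40, 0, 300]) cube([260, 40, 40]);
translate([40, 0, 600]) cube([260, 40, 40]);
translate([40, 0, 900]) cube([260, 40, 40]);
translate([40, 0, 1200]) cube([260, 40, 40]);
translate([40, 0, 1500]) cube([260, 40, 40]);
translate([300, 0, 0]) cube([40, 40, 1860]);
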